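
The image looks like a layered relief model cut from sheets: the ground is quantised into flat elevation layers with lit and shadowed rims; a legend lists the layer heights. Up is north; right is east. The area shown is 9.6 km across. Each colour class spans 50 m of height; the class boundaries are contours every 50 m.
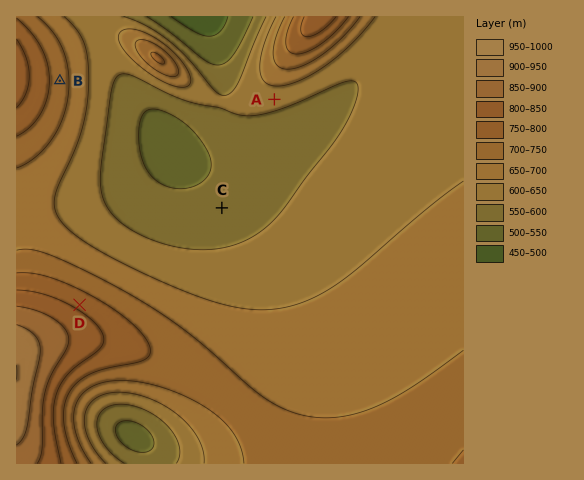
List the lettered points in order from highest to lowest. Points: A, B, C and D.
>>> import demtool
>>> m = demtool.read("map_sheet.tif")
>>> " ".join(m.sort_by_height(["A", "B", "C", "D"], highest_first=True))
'D B A C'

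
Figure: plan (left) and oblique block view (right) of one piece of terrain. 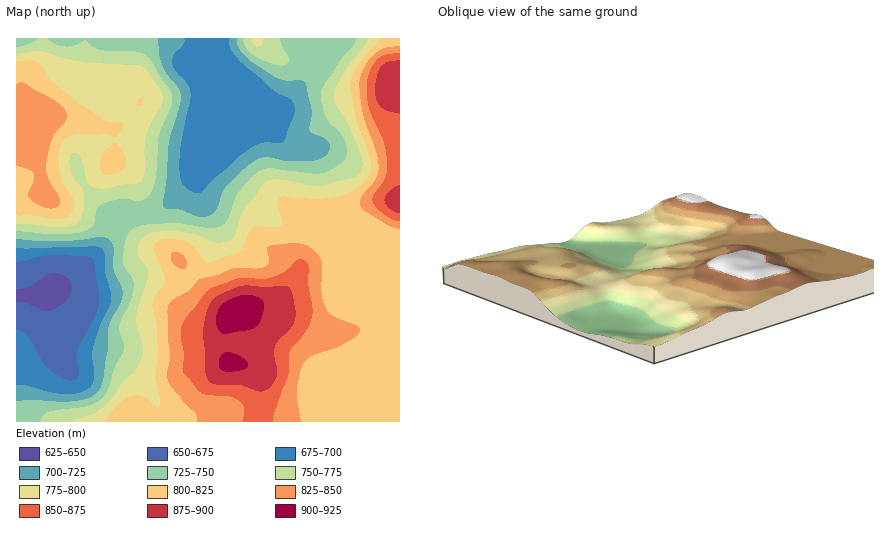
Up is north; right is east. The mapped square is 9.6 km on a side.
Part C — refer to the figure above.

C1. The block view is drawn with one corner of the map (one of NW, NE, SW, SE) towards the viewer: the SW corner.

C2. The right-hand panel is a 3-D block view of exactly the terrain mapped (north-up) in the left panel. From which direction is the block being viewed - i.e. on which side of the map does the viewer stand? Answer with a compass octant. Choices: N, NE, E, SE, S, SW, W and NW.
SW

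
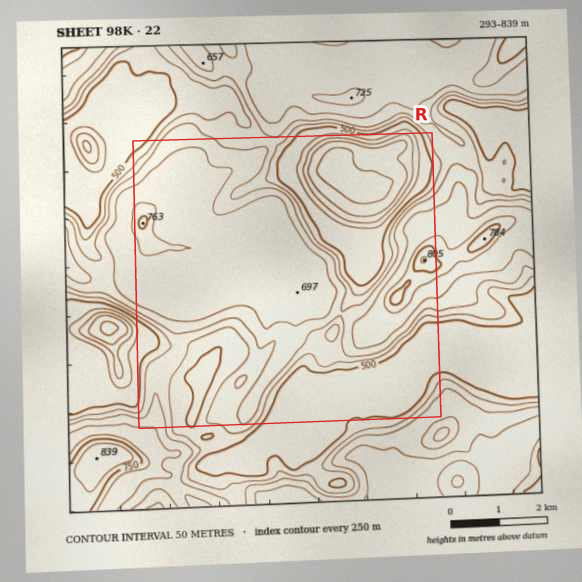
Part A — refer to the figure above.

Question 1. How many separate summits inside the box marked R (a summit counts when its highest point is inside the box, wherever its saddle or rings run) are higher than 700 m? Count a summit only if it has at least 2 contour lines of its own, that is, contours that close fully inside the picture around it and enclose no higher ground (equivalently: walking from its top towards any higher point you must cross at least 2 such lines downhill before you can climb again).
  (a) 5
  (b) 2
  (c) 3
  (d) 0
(b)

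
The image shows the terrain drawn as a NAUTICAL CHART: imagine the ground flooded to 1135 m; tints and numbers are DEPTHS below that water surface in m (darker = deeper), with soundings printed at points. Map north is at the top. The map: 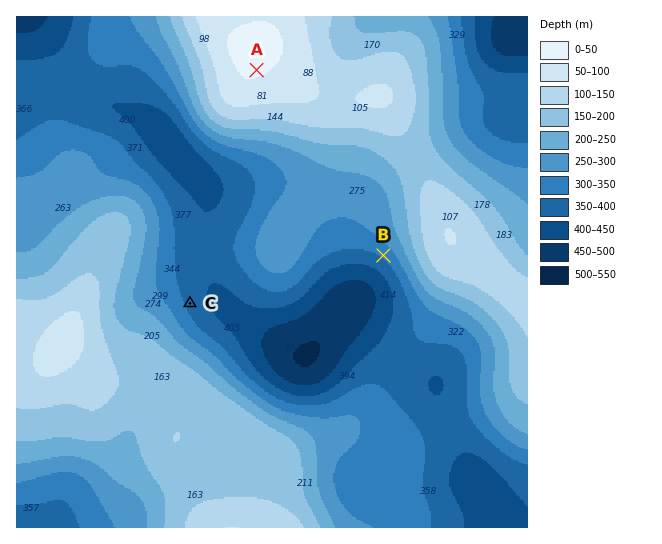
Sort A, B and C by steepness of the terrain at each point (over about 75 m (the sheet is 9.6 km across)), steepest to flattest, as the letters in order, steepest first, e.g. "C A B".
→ B C A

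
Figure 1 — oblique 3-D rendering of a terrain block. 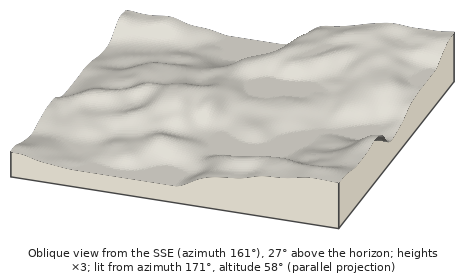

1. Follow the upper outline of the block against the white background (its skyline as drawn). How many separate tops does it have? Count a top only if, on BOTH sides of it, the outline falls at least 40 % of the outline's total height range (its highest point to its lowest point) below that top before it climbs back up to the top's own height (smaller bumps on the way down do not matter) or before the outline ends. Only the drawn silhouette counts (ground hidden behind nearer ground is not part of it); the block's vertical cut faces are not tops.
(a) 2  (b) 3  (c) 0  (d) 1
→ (c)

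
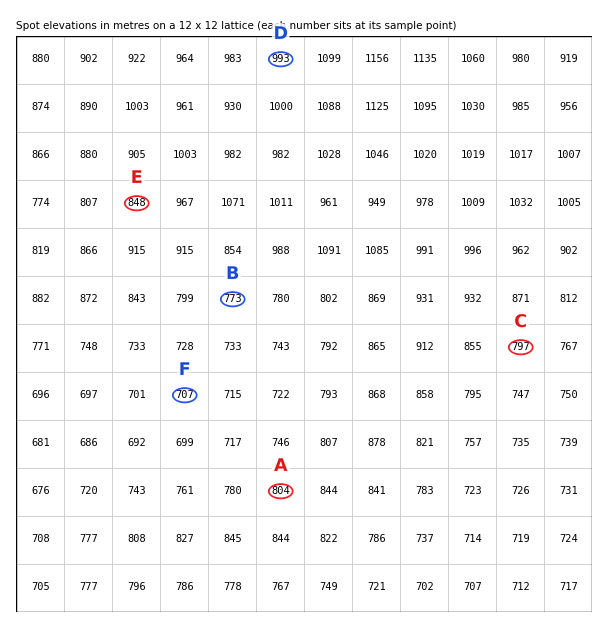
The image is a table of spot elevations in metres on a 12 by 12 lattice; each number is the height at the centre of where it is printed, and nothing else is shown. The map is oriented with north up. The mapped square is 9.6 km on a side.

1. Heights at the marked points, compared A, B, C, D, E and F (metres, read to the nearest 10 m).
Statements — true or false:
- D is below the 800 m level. false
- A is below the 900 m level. true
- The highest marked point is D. true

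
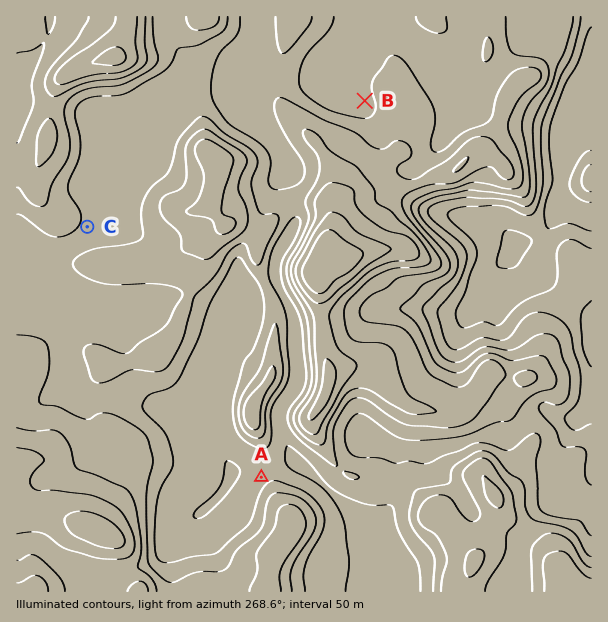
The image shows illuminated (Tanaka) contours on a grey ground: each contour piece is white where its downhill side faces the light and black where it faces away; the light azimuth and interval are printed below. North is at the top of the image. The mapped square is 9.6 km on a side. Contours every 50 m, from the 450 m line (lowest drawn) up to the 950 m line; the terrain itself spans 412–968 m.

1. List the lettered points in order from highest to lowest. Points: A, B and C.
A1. C A B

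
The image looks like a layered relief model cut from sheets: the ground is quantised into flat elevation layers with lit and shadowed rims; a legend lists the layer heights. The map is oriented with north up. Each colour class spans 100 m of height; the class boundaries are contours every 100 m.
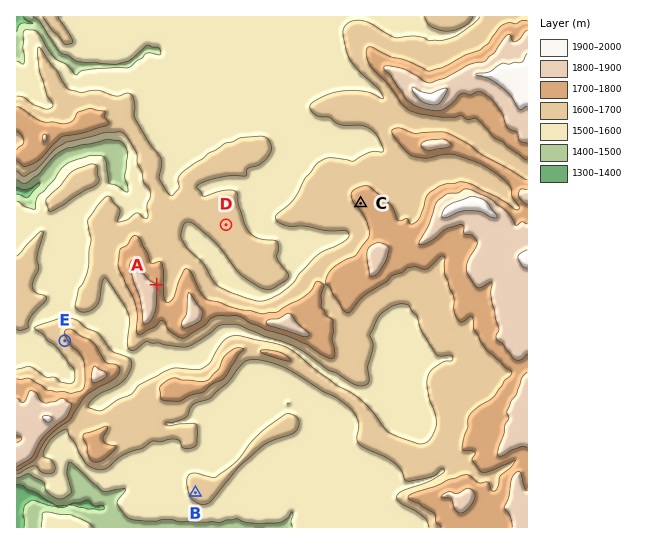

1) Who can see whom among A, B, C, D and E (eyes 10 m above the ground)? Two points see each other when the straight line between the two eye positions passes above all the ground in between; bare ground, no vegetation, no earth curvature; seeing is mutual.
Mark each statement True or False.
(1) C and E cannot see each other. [True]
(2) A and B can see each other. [False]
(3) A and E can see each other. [False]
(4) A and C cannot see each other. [False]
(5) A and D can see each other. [True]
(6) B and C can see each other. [False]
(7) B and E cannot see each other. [True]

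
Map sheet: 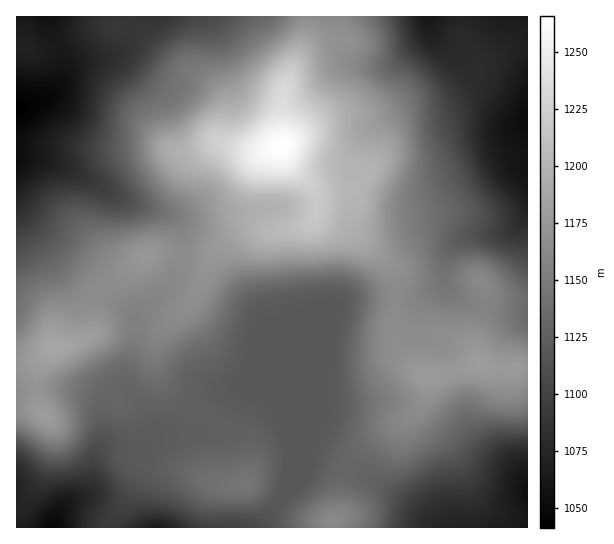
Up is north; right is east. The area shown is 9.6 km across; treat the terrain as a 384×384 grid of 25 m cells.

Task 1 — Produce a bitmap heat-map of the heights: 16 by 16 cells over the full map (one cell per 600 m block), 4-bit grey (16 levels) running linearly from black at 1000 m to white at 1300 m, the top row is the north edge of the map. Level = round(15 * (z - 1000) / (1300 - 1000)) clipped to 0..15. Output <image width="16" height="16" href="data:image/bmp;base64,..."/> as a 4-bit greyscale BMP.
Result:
<image width="16" height="16" href="data:image/bmp;base64,Qk32AAAAAAAAAHYAAAAoAAAAEAAAABAAAAABAAQAAAAAAIAAAAATCwAAEwsAABAAAAAAAAAAAAAAABEREQAiIiIAMzMzAERERABVVVUAZmZmAHd3dwCIiIgAmZmZAKqqqgC7u7sAzMzMAN3d3QDu7u4A////ADNFVWZndkRDRFZnd2Z2ZUNnZmZmZnd2VIhmZmZmeId3mHd2ZmZ4mIiZh3dmZniImImYiHZmaIiHeIiIh3Z4h4dniIiZmZmHdlZ3eJqrqXdkRVZ5q7updlQ0V5q826l2QzNXirzbqXVDI0Z4mrqYdUMzRWeJqYdURDNEVmeJhkRD"/>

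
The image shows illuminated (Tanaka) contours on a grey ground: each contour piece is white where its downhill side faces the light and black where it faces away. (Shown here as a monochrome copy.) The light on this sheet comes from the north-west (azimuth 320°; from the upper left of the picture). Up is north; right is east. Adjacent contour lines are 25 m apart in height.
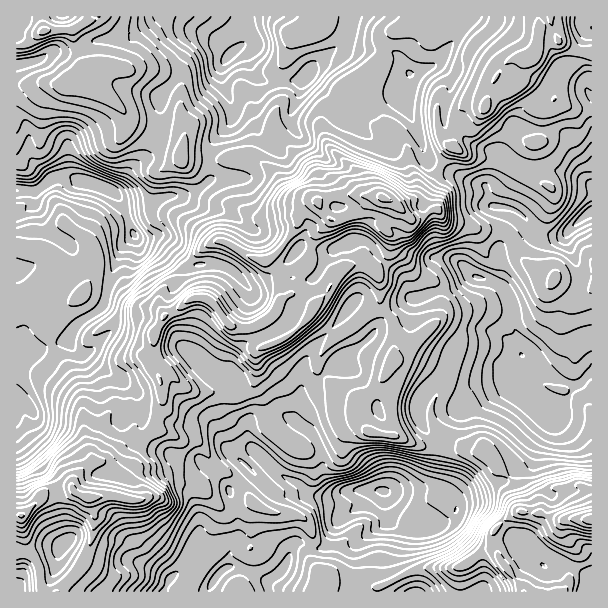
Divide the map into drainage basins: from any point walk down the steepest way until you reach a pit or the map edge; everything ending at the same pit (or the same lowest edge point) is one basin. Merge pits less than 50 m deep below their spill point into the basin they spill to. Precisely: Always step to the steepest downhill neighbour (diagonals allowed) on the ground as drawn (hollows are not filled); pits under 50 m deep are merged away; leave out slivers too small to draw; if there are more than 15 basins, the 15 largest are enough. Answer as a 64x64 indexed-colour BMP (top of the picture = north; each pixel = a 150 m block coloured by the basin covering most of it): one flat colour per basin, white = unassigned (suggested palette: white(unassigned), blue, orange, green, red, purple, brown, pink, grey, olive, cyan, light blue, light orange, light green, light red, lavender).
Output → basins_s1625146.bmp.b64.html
<image width="64" height="64" href="data:image/bmp;base64,Qk12CAAAAAAAAHYAAAAoAAAAQAAAAEAAAAABAAQAAAAAAAAIAAATCwAAEwsAABAAAAAAAAAA////ALR3HwAOf/8ALKAsACgn1gC9Z5QAS1aMAMJ34wB/f38AIr28AM++FwDox64AeLv/AIrfmACWmP8A1bDFAKqncRERERERERERERERERERERERiIiIiIERERFmZmZmqqd3ERERERERERERERERERERERERiIiIgRERFmZmZmaqp3dxERERERERERERERERERERERERGIiBEREWZmZmZqp3d3EREREREREREREREREREREREREREREREWZmZmZmp3d3dxEREREREREREREREREREREREREREREWZmZmZmYXd3d3ERERERERERERERERERERERERERERERZmZmZmZhd3d3dxERERERERERERERERERERERERERERFmZmZmZmF3d3d3ERERERERERERERERERERERERERERERZmZmZmYnd3d3cREREREREREREREREREREREREREREREWZmMzMyJ3d3cREREREREREREREREREREREREREREREREzMzMzIicXdxERERERERERERERERERERERERERERERETMzMzMiIhERERERERERERERERERERERERERERERERETMzMzMyIiIiERERERERERERERERERERERERERERERERMzMzMzIiIiIRERERERERERERERERERERERERERERERMzMzMzMiIiIiIiERERERERERERERERERERERERERERMzMzMzMyIiIiIiIhERERERERERERERERERERERERERMzMzMzMzIiIiIiIiIREREREREREREREREREREVVVUzMzMzMzMzMiIiIiIiIiIRERERERERERERERERFVVVUzMzMzMzMzMyIiIiIiIiIiEREREREREREREREREVVVUzMzMzMzMzMzIiIiIiIiIiIRERERERERERERERERVVUzMzMzMzMzMzMiIiIiIiIiIhERERERERERERERERFVVTMzMzMzMzMzMyIiIiIiIiIiEREREREREREREREREVVVUzMzMzMzMzMzIiIiIiIiIiIRERERERERERERERERVVVTMzMzMzMzMzMiIiIiIiIiIhERERERERERERERERFVVVUzMzMzMzMzMyIiIiIiIiIhERERERERERERERERFVVVVTMzMzMzMzMzIiIiIiIiIiERERERERERERERERERVVVVMzMzMzMzMzMiIiIiIiIiIREREREREREREREREREVVVVTMzMzMzMzMyIiIiIiIiIhERERERERERERERERERFVVTMzMzMzMzMzIiIiIiIiIiERERERERERERERERERERUzMzMzMzMzMzMiIiIiIiIiIhERERERERERERERERERETMzMzMzMzMzMyIiIiIiIiIiEREREREREREREREREREREzMzMzMzMzMzIiIiIiIiIiIiERERERERERERERERERETMzMzMzMzMzMiIiIiIiIiIiIhERERERERERERERERERMzMzMzMzMzMyIiIiIiIiIiIiEREREREREREREREREREzMzMzMzMzMzIiIiIiIiIiIiIREREREREREREREREREzMzMzMzMzNVUiIiIiIiIiIiIhERERERERERERERERMzMzMzMzMzVVVSIiIiIiIiIiIiEREREREREREREREREzMzMzMzM1VVVVIiIiIiIiIiIiIhERESIhEREREREREzMzMzMzM1VVVVUiIiIiIiIiIiIiIREiIiIREREREREzMzMzMzM1VVVVVSIiIiIiIiIiIiIiIiIiIhERERERETMzMzMzMzVVVVVVIiIiIiIiIiIiIiIiIiIiIRERERETMzMzMzVVVVVVVVUiIiIiIiIiIiIiIiIiIiIhERERERMzMzNVVVVVVVVVVSIiIiIiIiIiIiIiIiIiIiIRERERETVVVVVVVVVVVVVVIiIiIiIiIiIiIiIiIiIiIiQRERESIlVVVVVVVVVVVVUiIiIiIiIiIiIiIiIiIiJEREREIiIiJVVVVVVVVVVVVSIiIiIiIiIiIiIiIiIiJEREREQiIiIiVVVVVVVVFVVVIiIiIiIiIiIiIiIiIiIkRERERCIiIiIlVVVVVREVVVUiIiIiIiIiIiIiIiIiIkRERERCIiIiIiVVVVURERVVVSIiIiIiIiIiIkRERERERERERCIiIiIiIlURERERFVVVIiIiIiIiIiIiRERERERERERCIiIiIiIiIRERERFVVVUiIiIiIiIiIiJERERERERERCIiIiIiIiIhEREREVVVVSIiIiIiIiJEREREREREREREIiIiIiIiIiERERERVVVVIiIiIiIiREREREREREREREQiIiIiIiIiIRERERFVVVUiIiIiIiJERERERERERERERCIiIiIiIiIhERERERVVUSIiIiIiJEREREREREREREREQiIiIiIiIiIiERERERERIiIiIiREREREREREREREREREIiIiIiIiIiIhEREREREiIiIiREREREREREREREREREREIiIiIiIiIiERERERESIiIiRERERERERERERERERERERCIiIiIiIiIhERERERIiIiIkREREREREREREREREREREQiIiIiIiIiEREREREiIiIkREREREREREREREREREREREIiIiIiIiIiIRERESIiIiREREREREREREREREREREREQiIiIiIiIiIiERGZESIiJERERERERERERERERERERERCIiIiIiIiIiIRmZkRERFEREREREREREREREREREREREQiIiIiIiIiIhGZmRERERFEREREREREREREREREREREREQiIiIiIiIiEZmZ"/>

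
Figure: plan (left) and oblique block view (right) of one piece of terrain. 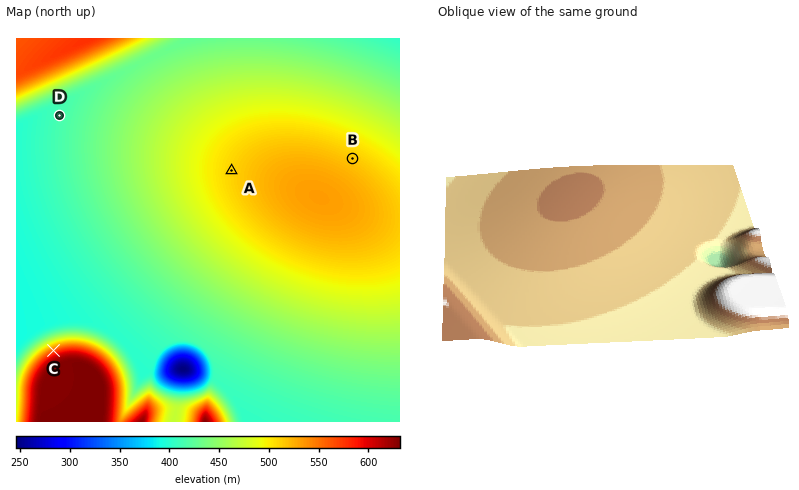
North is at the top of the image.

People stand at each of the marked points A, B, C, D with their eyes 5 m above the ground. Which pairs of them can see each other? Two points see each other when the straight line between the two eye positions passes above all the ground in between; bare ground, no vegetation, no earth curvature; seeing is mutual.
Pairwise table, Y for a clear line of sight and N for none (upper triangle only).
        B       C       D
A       N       Y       Y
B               N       N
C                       Y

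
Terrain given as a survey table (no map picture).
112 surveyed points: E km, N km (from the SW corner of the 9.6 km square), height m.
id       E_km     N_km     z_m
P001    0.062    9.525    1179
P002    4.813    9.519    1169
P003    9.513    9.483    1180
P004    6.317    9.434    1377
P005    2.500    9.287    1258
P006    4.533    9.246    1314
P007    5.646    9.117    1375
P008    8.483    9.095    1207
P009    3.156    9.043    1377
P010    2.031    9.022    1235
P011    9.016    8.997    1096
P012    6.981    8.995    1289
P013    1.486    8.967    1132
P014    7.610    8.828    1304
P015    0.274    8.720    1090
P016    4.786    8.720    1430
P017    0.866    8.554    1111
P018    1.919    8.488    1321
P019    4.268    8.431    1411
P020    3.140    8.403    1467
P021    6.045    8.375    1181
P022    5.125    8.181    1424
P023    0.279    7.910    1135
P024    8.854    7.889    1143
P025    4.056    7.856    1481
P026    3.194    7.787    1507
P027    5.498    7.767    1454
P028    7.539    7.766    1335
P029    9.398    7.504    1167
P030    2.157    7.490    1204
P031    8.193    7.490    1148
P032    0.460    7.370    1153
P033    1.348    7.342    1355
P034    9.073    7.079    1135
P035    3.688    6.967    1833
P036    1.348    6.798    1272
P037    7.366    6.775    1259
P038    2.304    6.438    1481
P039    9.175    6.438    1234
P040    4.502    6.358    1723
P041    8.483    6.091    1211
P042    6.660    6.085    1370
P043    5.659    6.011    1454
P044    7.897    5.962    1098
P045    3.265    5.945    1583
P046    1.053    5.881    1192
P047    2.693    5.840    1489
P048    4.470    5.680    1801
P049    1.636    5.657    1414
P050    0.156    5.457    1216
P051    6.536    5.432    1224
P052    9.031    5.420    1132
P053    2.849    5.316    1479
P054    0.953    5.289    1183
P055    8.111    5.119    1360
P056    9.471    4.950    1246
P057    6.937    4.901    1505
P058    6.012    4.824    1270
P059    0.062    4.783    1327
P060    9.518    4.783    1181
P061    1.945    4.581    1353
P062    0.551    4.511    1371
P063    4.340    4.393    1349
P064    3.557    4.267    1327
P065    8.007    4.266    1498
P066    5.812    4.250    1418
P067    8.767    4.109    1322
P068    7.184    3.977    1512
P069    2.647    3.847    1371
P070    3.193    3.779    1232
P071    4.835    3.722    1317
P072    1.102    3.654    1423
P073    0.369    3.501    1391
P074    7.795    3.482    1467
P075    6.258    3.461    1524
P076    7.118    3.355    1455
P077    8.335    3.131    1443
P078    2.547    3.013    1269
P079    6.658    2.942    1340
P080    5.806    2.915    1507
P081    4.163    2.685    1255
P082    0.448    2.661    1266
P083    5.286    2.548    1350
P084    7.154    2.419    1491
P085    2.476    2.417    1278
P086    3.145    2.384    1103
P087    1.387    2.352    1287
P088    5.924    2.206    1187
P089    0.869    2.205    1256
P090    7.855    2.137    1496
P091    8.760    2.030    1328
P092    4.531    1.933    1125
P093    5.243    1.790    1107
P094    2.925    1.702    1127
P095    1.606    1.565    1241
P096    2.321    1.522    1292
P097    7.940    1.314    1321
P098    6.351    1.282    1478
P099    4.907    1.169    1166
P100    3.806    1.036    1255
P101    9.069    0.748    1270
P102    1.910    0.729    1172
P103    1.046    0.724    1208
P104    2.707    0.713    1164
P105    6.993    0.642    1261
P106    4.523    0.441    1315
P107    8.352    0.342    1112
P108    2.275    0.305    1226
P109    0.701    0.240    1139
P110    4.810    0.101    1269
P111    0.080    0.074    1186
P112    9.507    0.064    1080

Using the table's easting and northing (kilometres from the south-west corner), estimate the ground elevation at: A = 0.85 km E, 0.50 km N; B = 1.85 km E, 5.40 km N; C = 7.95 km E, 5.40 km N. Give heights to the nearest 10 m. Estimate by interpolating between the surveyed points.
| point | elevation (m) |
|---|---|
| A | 1090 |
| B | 1490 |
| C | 1230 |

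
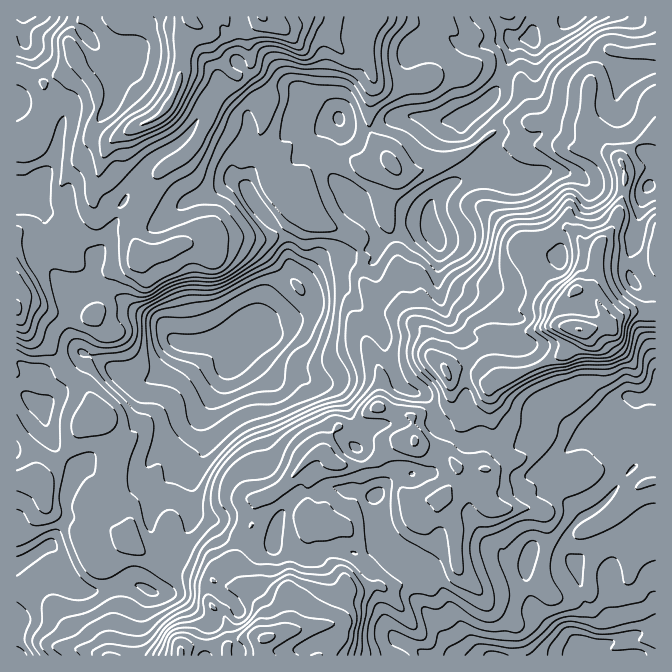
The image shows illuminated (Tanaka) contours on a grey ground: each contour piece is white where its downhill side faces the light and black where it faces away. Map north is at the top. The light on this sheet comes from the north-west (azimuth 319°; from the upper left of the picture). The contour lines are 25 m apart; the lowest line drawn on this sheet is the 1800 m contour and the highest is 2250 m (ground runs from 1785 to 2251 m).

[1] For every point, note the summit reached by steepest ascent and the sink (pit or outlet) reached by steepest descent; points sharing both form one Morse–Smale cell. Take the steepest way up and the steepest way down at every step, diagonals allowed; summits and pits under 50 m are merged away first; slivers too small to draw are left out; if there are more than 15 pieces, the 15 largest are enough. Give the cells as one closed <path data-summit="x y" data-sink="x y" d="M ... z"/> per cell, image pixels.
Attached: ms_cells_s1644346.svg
<path data-summit="169 103" data-sink="257 342" d="M428 16l-239 0-1 4-13 9-3-1-27 1-10-3-13 0-8-3-4-7-16 0-12 3-11 13-2 11 7 19-9 9-22 12-25-10-4 0 0 117 9 8 10 3 9 11 0 11-6 14 6 25 16 17 15 9 6 0-13 14 1 30 5 11 12 14-3 10-9 11 14 14 10 23 5 5 0 8 10 29 0 20 9 19 10-5 11-11 6-18 9-14 14-14 32-22 15-24 7-18 30-28-3-7-12-12 16-7 6-6 6-18 7-10 14-14 17 8 18-18 36-6-4-14-40-17-8-11-8-18 0-12 5-10 13-13-6-12 0-5 8-10-11 1-15-7-2-2 0-7 6-15 6-6 5 0 12 5 16 16 6 11 14 5 10-2 6-51 3 5 5 1 20 0 20-3 5-2 14-16 2-3-2-10-5-10-12-12 9-6z"/><path data-summit="579 328" data-sink="434 230" d="M564 121l-54 2-25 15-13 11-24 12-28 10-12 2-10-2-8-10-25 5-21-10-23-1 15 28 10 7 2 13 7 8 11 4 13 22-4 9-14 6 2 26 10 24 5 6 19 6 28 17 6 9 2 17 11 10 3 6 18-5 12 5 10 10 5 1 7-4-5-23 3-23 27-1 23-7 24 1-5-12 2-17-6-2-23-21-18-22 0-6 7-8 19-1 20-10 5 1 15 17 10 3 21-31 8-45-7-15-11-10-9-14-15-10-12 0z"/><path data-summit="415 440" data-sink="585 645" d="M555 421l-11 2-10 15-20 10-10-2-20-8-14 6-16-6-6 9-1 7-9-5-16-3-8-5-19 3-21 17-12 5-25-2-6-4-6-9-5 0-6 3-32 34-10 6-12 4-4 4-3 10 0 12-9 10-3 10 8 2 25-2 3 4 21 5 10 5 9-2 8-7 19 0 13 5 7 0 13-8 3 0 12 12 10-9 22 12 12 13 18 43 15 25 11 11 7 3 87 0 5-9-20-11-26-24-2-5 0-10-5-19 0-16 7-17 0-25 3-20 4-6 15 0 7 4 20 20 17-10 15-16 10-15 14-14 0-10-4-14-17 0-27-10-11 5z"/><path data-summit="579 328" data-sink="585 645" d="M639 311l-14 2-16 13-30 3-3 9-9 15-28 13-45 17-16 20-17 9 2 8-10 17 14 7 8-1 9-5 20 8 10 2 20-10 10-15 11-2 24 13 11-5 27 10 17 1 4 23-14 14-10 15-15 16-10 6-7 4-20-20-7-4-15 0-4 6-3 20 0 25-7 17 0 16 5 19 0 10 2 5 26 24 20 11-4 9 81-1 0-342z"/><path data-summit="415 440" data-sink="257 342" d="M344 291l-24 2-4 4-2 11-6 6-13 5-18 2-15 18-5 2-31 29-5 15-17 28-1 5 1 32-10 17-3 11 0 27 9 13 14 5 7 11 11 7 8 2 4-9 7-7 5-25 4-4 12-4 10-6 32-34 6-3 5 0 9 12 11 3 22-2 28-20 19-3 8 5 12 2 14 5 0-6 5-10-15-12-9-25-4-4-17-5-10-8-12-28-5-23-30-35z"/><path data-summit="579 328" data-sink="18 655" d="M20 364l-4 1 0 290 118 1 2-32 10-27 4-6 2 2 8-2 8-7 5-14-33-19-7-7-4-7 0-25-6-15-13 2-22-28-3-2-8 2-21-23-10-21-3-20-9-5 0-7 4-7 0-13z"/><path data-summit="579 328" data-sink="574 17" d="M655 16l-217 0-5 6 24 21 9 4-12 20 0 10 5 26 4 7 8 5-23 6-13 0-20-5-15 0-26 12-3 5 22 32 5 6 10 2 12-2 28-10 24-12 13-11 25-15 54-2 8 3 15 2 1-34 5-17 17-24 45 2z"/><path data-summit="579 328" data-sink="257 342" d="M619 51l-9 0-4 4-13 20-5 17 0 33 4 6 11 7 5 10 11 10 7 15-8 45-21 31-10-3-15-17-5-1-15 8-24 3-5 4-2 10 31 35 16 10-2 17 5 12-24-1-23 7-27 1-3 23 6 22 22-6 45-20 9-15 3-9 30-3 8-8 15-7 24 1 0-259-36 0z"/><path data-summit="267 638" data-sink="585 645" d="M274 544l-9 2-23-2-4 11-7 7 2 12 9 12 15-2 20 12 10-5 9 9 2 8-10 23 37-7 12 0 4 6 0 7-4 6-15 10 0 3 134-1-22-33-21-27-5-23-18-14-10-12-16 8-7 0-13-5-19 0-8 7-9 2-10-5-21-5z"/><path data-summit="579 328" data-sink="257 342" d="M360 253l-35 5-18 18-17-8-21 24-6 18-6 6-16 7 17 18 11-9 8-11 18-2 13-5 6-6 2-11 4-4 5-2 22 2 34 39 5 23 12 28 10 8 17 5 8 11 5 18 12 11 4 0 9-16-2-8 17-9 8-8 5-10-14-12-12-5-18 5-3-6-11-10-2-17-6-9-28-17-19-6-5-6-10-24 0-23z"/><path data-summit="267 638" data-sink="257 342" d="M194 509l-3 15-5 10-10 11-2 25 18 4 10 5 10 0-3 23 5 6-15 20-5 12-13 10 1 6 138 0 2-3 17-13 2-10-4-6-12 0-37 7 10-23-2-8-9-9-10 5-20-12-15 2-6-6-5-13 0-5 7-7 3-11-16-6-11-15-14-5z"/><path data-summit="579 328" data-sink="257 342" d="M204 413l-32 21-14 14-9 14-6 18-20 17 6 15 0 25 4 7 12 10 27 15 2-1 2-4 0-19 10-11 7-17-2-39 3-11 10-17z"/><path data-summit="17 307" data-sink="257 342" d="M18 191l-2 1 0 118 10 20 8 8 10 5 14 14 5 10 12 11 8-11 3-10-12-14-5-11-1-30 13-14-6 0-15-9-16-17-6-22 1-8 5-9 0-11-9-11-10-3z"/><path data-summit="267 638" data-sink="18 655" d="M174 569l-6 15-9 9-9-2-2 3-9 18-5 20 1 24 45 0 1-6 13-10 5-12 15-20-5-6 3-23-10 0z"/><path data-summit="169 103" data-sink="18 655" d="M75 379l-18 14-14 14 5 25 8 16 21 23 1-2 10 2 20 27 9 1 4-2 0-4-8-16 0-20-10-29 0-8-5-5-10-23z"/>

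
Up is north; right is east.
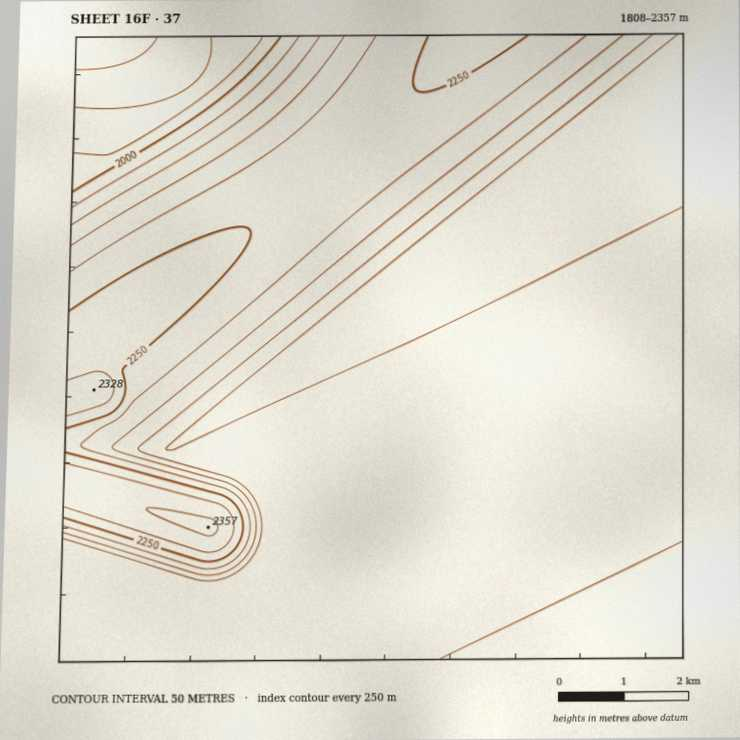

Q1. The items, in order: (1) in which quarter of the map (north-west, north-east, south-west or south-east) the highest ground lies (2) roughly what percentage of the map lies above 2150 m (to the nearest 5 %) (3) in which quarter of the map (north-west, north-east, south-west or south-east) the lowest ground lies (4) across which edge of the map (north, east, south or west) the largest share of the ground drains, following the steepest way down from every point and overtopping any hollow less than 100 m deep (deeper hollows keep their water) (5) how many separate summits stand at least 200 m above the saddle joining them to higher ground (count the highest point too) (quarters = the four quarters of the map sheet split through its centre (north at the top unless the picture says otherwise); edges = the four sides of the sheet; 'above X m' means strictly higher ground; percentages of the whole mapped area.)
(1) The highest point lies in the south-west quarter of the map.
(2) About 30 % of the map lies above 2150 m.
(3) The lowest ground is in the north-west quarter.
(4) The largest share of the runoff leaves by the eastern edge.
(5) Counting only tops that stand 200 m proud, the map has 1 summit.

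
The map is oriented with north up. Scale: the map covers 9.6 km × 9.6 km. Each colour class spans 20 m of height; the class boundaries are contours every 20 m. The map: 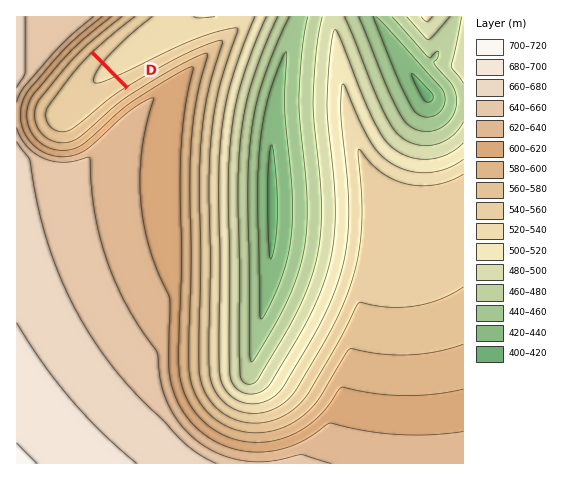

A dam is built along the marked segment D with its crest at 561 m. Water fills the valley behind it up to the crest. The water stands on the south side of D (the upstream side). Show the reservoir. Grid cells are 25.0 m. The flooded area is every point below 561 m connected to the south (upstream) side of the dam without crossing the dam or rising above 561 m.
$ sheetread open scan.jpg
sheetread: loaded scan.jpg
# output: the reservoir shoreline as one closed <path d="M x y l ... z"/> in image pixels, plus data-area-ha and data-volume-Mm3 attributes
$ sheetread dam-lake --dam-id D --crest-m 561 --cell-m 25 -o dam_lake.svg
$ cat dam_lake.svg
<path d="M90 53l-22 24-23 33 1 13 6 6 4 3 10 1 5-3 13-9 28-25 12-7-34-36z" data-area-ha="146" data-volume-Mm3="16.93"/>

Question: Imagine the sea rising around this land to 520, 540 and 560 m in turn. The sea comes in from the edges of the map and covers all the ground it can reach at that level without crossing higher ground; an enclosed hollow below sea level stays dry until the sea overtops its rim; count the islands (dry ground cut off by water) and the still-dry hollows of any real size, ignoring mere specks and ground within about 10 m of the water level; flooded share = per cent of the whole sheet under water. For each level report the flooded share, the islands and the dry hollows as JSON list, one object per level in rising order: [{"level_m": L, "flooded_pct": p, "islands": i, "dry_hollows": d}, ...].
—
[{"level_m": 520, "flooded_pct": 29, "islands": 0, "dry_hollows": 0}, {"level_m": 540, "flooded_pct": 36, "islands": 0, "dry_hollows": 0}, {"level_m": 560, "flooded_pct": 48, "islands": 0, "dry_hollows": 0}]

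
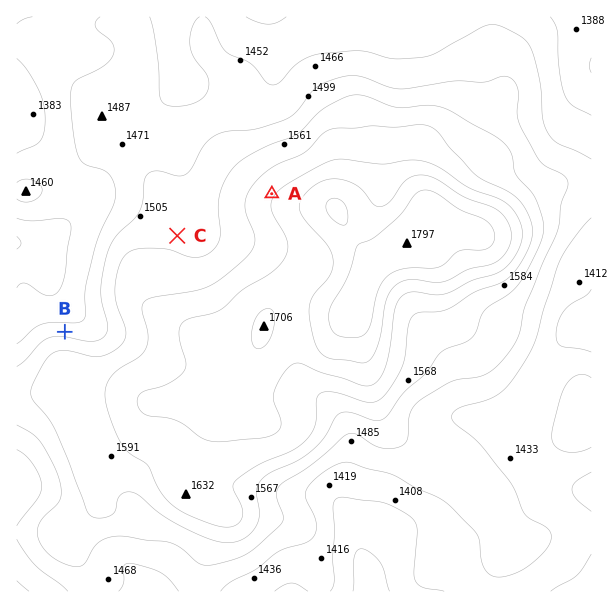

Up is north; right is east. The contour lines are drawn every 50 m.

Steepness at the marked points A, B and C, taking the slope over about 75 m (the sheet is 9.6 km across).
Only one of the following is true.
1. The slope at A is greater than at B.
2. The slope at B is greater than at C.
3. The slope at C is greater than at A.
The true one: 2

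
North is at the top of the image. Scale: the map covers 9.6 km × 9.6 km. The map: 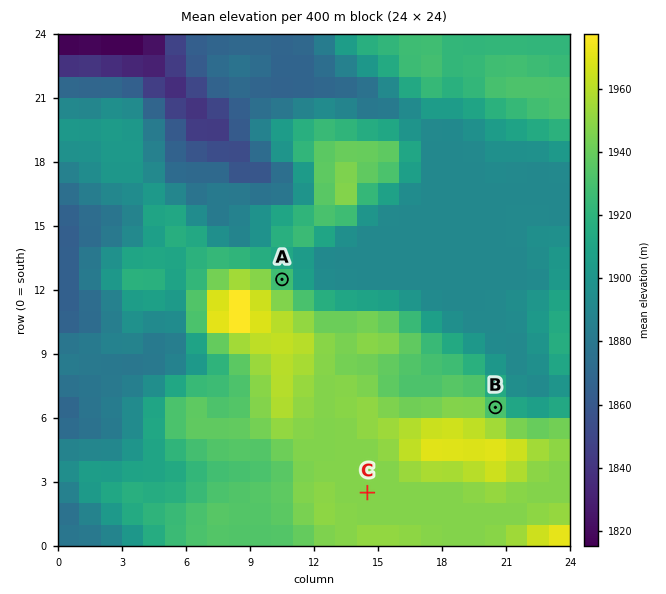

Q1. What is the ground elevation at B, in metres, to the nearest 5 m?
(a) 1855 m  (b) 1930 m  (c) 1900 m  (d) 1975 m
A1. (b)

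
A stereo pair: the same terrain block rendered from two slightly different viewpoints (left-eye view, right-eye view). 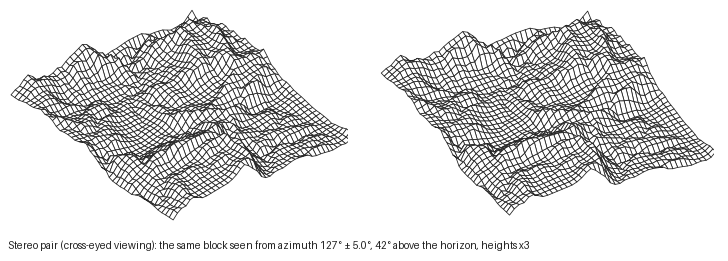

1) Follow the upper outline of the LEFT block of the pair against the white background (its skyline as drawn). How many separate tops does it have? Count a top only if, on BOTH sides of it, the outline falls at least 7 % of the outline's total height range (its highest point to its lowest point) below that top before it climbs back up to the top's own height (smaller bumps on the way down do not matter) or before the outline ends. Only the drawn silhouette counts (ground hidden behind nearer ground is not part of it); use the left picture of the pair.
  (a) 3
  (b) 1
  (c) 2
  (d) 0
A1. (c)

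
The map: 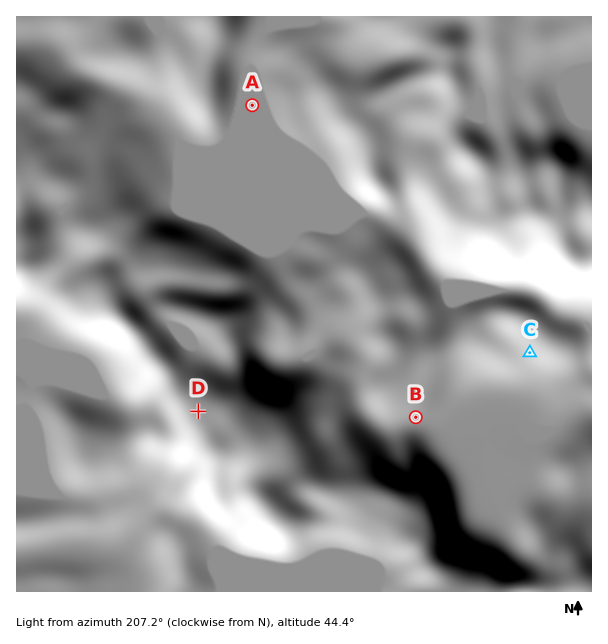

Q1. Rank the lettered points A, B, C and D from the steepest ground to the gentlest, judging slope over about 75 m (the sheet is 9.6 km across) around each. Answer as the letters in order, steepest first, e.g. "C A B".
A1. B C D A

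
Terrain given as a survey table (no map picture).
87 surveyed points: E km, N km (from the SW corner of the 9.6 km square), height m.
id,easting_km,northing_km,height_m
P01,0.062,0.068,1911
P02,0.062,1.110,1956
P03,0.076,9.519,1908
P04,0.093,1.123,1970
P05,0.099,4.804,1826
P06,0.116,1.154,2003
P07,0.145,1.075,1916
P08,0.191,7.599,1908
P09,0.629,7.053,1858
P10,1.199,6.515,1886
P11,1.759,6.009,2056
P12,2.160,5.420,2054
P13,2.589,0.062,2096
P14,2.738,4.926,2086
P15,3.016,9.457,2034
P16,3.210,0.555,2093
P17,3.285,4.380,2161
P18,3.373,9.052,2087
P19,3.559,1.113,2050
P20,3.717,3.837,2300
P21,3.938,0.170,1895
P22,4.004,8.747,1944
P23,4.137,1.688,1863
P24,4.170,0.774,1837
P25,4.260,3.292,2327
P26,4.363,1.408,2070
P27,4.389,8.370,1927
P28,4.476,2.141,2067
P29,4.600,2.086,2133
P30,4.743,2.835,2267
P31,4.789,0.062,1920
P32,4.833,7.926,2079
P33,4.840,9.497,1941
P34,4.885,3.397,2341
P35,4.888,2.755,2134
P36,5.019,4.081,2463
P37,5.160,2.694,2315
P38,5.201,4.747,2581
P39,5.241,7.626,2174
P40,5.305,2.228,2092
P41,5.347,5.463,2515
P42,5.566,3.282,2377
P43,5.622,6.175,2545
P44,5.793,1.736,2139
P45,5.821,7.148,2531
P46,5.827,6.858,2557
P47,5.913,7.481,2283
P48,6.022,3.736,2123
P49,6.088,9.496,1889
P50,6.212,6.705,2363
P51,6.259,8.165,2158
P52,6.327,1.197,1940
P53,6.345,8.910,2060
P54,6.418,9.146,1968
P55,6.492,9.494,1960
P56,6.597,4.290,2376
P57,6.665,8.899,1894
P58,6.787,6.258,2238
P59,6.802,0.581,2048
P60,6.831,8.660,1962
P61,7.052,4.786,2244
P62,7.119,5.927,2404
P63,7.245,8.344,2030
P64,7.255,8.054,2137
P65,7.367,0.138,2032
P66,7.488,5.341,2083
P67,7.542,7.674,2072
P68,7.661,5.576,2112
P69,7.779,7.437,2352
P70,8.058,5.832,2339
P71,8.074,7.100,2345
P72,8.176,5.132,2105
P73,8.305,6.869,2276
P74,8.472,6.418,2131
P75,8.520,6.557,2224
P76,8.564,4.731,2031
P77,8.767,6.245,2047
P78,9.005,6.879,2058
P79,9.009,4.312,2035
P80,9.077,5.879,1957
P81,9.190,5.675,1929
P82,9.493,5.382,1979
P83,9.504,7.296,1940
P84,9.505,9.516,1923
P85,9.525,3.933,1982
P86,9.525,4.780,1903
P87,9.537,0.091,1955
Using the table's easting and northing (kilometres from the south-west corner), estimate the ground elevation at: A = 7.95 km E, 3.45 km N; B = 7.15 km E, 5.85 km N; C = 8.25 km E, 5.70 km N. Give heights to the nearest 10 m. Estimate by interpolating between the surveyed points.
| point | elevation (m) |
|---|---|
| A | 1950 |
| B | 2380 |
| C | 2220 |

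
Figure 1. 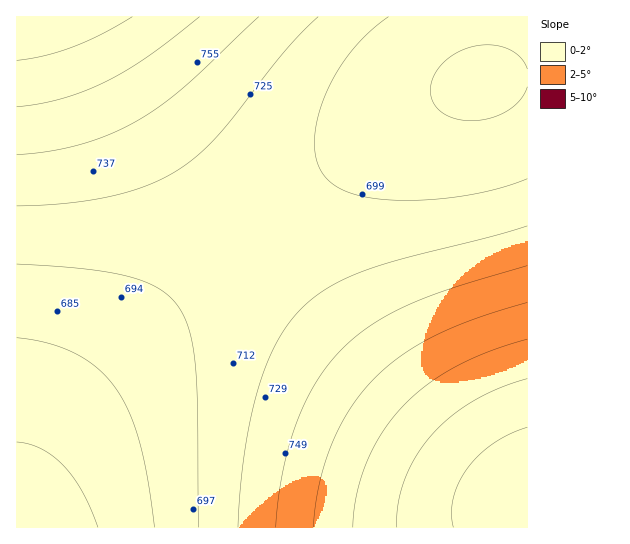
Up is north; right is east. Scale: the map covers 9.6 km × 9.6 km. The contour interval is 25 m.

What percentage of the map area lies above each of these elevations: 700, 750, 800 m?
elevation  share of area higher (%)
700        70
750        28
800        11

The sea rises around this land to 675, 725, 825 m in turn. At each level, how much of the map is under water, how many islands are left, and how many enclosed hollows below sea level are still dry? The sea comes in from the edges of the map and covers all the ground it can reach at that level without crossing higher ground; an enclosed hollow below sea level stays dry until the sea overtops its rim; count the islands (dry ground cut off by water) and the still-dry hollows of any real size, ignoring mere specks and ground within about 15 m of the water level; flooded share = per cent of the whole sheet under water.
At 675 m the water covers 10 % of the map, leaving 0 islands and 0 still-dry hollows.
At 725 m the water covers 58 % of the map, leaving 0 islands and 0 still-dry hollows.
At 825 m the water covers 94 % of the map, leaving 0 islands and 0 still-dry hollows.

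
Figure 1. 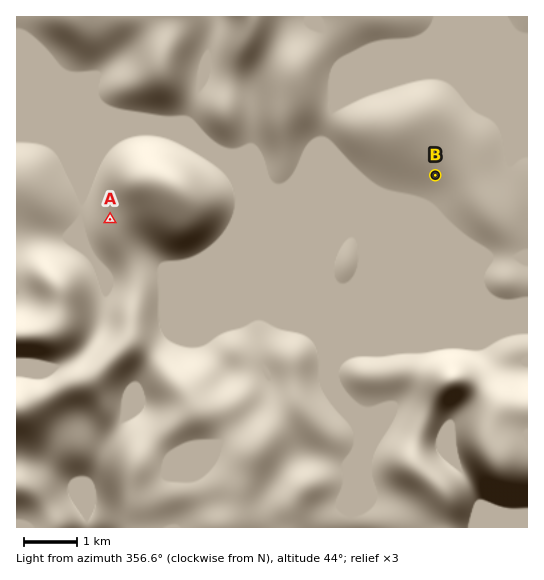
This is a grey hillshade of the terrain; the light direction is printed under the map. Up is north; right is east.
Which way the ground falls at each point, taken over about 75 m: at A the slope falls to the W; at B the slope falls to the S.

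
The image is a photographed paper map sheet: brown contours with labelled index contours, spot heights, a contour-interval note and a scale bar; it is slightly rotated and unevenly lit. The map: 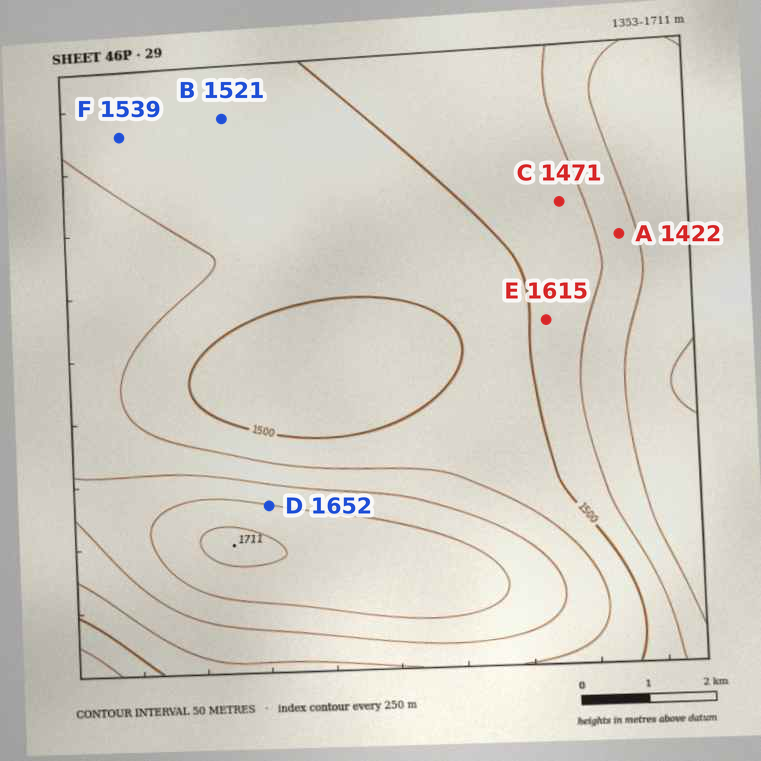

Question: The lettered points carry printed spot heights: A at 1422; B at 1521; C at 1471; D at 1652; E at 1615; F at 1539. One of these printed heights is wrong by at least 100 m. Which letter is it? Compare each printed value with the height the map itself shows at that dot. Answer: E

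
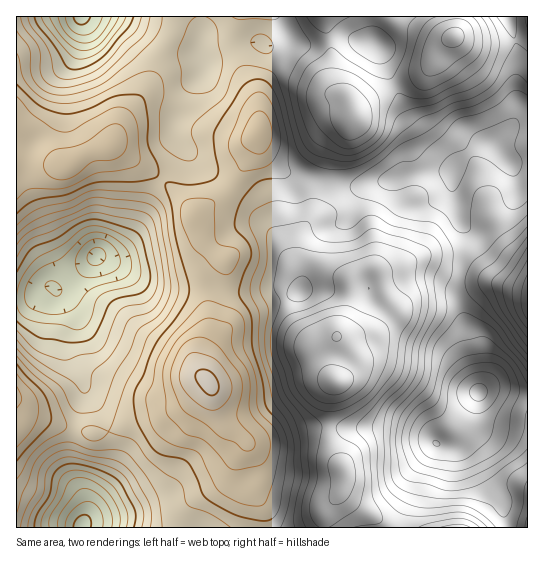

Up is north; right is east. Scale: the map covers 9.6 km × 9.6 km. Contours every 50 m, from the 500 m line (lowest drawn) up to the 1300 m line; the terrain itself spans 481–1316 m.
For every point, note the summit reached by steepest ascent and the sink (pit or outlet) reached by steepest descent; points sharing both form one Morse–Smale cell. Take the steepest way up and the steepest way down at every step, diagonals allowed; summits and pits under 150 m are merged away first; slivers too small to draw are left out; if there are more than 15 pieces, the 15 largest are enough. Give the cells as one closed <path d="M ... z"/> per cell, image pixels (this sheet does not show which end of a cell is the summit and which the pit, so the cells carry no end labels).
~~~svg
<path d="M453 172l-42 3-52 12-14 0-20-6-8 17-2 15-14 21-4 24-10 11-4 9-2 15 3 8 9 20 8 10 17 13 18-6-7 11 0 17 7 15-7 17 0 41 3 10 12 21 0 13-5 12-14 16 0 17 182-1-4-29-16-20-11-21-9-9-11-2 9-8 6-9 8-42-10-32-6-41-7-17 4-30 9-30-10-18-4-14-3-11z"/><path d="M113 145l-24 7-22 13-51-2 0 136 13 0 14-10 10-2 15 18 7 13-7 23 1 14 19 40 15 20 6 17 21-11 47-12 31-26-9-18 2-18 7-17 0-21-4-18 0-16 10-12 11-4-17-13-9-24-14-20-27-26z"/><path d="M133 16l-116 0-1 109 15 2 11 5 15 26 10 7 22-13 21-7 8 3 48 35 19 19 9 14 24-16 14-14 17-28 6-11 4-17 1-35 3-8 24-30-26-14-19 0-29 5-8 4-4 7-2-4 1-17-6-6-16-7z"/><path d="M257 135l-2 12-23 39-14 14-23 15 13 31 17 13-11 4-10 12 0 16 4 18 0 21-7 17-2 18 4 10 9 14 3 17 6 16 8 7 13 7 7 10 8 24-2 21 9 19 1 17 58 1 2-17 14-16 5-12 0-13-12-21-3-10 0-41 7-16-7-16 0-17 6-10-17 5-17-13-14-24-6-14 0-11 6-13 10-11 4-24 14-21 2-15 7-16-23-9-15-1-7-4-14-13z"/><path d="M507 16l-230 0 14 26-4 13 23 16 20 20 15 5 10 15 0 7-24 35-7 28 13 4 22 2 52-12 42-3 4-9 10-10 11-6 17-4 20-21 4-11-3-14 3-40z"/><path d="M209 383l-32 26-35 8-33 14 3 15-1 15-8 18-12 19-2 11-7 19 183-1-1-17-9-19 2-14-2-18-10-20-16-10-8-7z"/><path d="M527 161l-18 2 4 7 4 16-5 15-31 27-11 1-7-3 6 11-9 30-4 30 8 22 5 36 10 37 7-3 19 0 12 4 11 1z"/><path d="M287 56l-24 31-3 8 0 26-3 17 8 17 18 16 18 2 22 8 8-28 24-35 0-7-10-15-15-5-20-20z"/><path d="M53 287l-10 2-14 10-13 2 0 106 13 9 45 12 10-33-1-14-12-22-3-9 0-9 7-23-7-13z"/><path d="M17 408l-1 119 65 1 4-10 0-15-12-24-4-14 0-15 4-21-44-13z"/><path d="M505 389l-19 0-7 4-8 36-6 9-9 8 11 2 9 9 11 21 16 20 2 28 2 2 20 0 1-133z"/><path d="M527 124l-13 1-19 18-17 4-11 6-12 14-3 8 0 19 7 24 8 10 14 0 32-29 4-13-4-16-4-7 19-2z"/><path d="M275 16l-142 1 45 8 16 7 6 6-1 17 2 4 4-7 8-4 29-5 19 0 25 13 3-5 2-9-6-12z"/><path d="M78 429l-4 0-2 5-3 31 4 14 12 24 1 14 5-19 17-29 4-23-3-14-19 1z"/><path d="M527 16l-19 1 11 40-3 18 0 22 3 14-8 17 7-4 10-1z"/>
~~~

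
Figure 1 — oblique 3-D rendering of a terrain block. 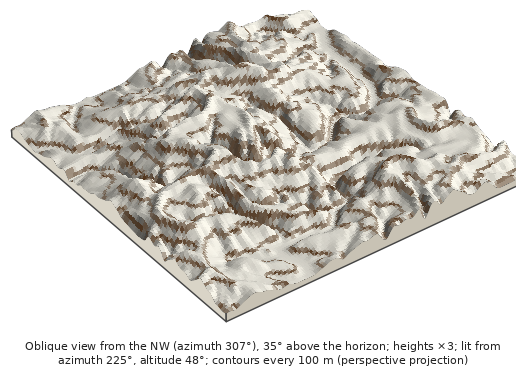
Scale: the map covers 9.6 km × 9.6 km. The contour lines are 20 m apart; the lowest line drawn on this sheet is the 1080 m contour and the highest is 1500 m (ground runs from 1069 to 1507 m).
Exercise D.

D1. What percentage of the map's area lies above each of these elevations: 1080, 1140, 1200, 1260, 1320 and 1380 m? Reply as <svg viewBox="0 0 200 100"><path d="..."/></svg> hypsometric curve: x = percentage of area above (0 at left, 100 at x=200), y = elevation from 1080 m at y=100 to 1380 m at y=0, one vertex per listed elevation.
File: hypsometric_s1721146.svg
<svg viewBox="0 0 200 100"><path d="M192 100l-31-20-46-20-47-20-35-20-18-20"/></svg>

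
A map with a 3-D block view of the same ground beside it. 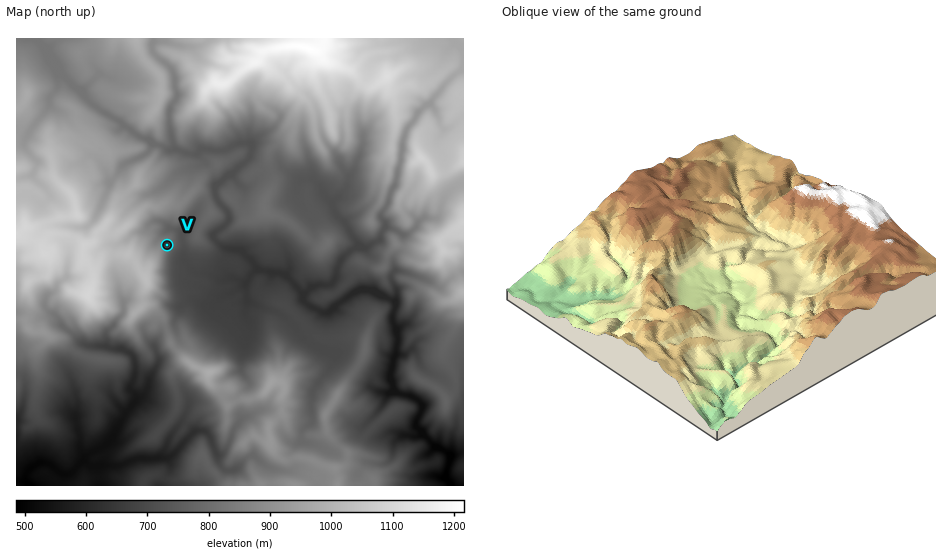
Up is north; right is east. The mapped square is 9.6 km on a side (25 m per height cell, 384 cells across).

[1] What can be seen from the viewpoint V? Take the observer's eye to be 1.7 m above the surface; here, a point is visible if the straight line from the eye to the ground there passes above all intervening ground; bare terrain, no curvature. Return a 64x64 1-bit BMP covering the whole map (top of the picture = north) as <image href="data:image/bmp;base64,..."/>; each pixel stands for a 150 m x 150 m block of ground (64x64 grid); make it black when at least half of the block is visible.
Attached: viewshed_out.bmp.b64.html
<image width="64" height="64" href="data:image/bmp;base64,Qk0+AgAAAAAAAD4AAAAoAAAAQAAAAEAAAAABAAEAAAAAAAACAAATCwAAEwsAAAIAAAAAAAAA////AAAAAAAAAAAAAAAAAAAAAAAAAAAAAAAAAAAAAAAAAAAAAAAAAAAAAAAAAAAAAAAAAAAAAAAAAAAAEAAAAAAAAAAQAAAAAAAAAAAAAAAAAAAAAAAAAAAAAAAAAAAAAAAAAAAAAAAAAAAAQAQAAAAAAABwBAAAAAAAAPAGAAAAAAAA/AcAAAAAABj+B4AAAAAAf/8HgAgAAAH//f/AGAAAAf/9/8AYAAAD////wBwAAAP////AHAAAA////+A+AAAD///f4D4AAAf//4PwfwAAAf//APE4AAAB/34wYT4AAAf//jwB9wAAB//+jgn/AAAP/2+jG/kAAAf/n/HweAAAD/+d8Hn4AAAP/33wC/gAAAvw/fAF+AAAB+B/+AT4AAABwP/YBPgAAADD94AhfAAAAfH+AGEPAAAD+fgAYwcAAAfx8ABmBwAAAPBwAHKDAAAAYHAAckAAAAAAMAA5YAAAAAA4ADlgAAAAAPgAeaAAAAAAeAh44AAAAAE7mHzAAAAAAD8xPMAAAAAAPzE8gAAAAAA/JBwAAAAAAD8oDAAAAAAAf2gMAAAAAA3/6AQAAAAAe/PIBAAAAAB3Z9AEAAAAAD9/kAAAAAAAP/8gAAAAAAAL/uAAAAAAAAH84AAAAAAAAPH+AAAAAAAAAPAAAAAAAAAH4AAAAAAAAAfAAAAAAAAAAAAAAA=="/>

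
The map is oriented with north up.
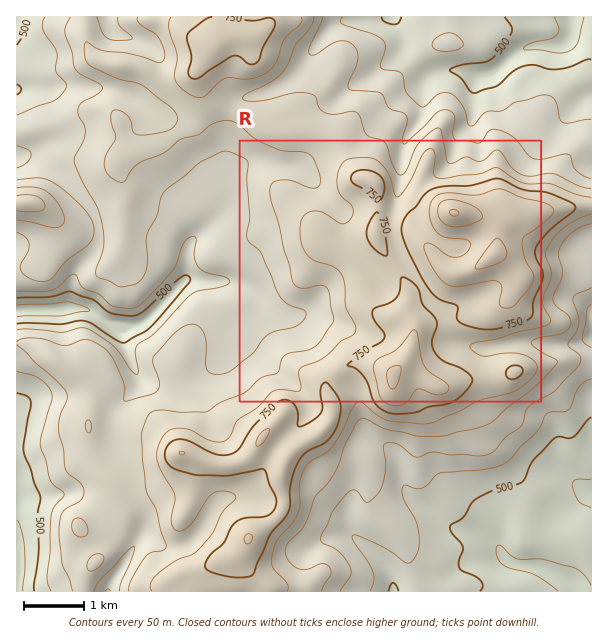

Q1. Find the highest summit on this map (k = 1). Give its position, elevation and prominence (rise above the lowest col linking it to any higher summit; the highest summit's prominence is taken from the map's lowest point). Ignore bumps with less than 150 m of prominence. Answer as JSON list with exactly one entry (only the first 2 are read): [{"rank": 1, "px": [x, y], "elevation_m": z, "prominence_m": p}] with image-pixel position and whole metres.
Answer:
[{"rank": 1, "px": [455, 213], "elevation_m": 904, "prominence_m": 477}]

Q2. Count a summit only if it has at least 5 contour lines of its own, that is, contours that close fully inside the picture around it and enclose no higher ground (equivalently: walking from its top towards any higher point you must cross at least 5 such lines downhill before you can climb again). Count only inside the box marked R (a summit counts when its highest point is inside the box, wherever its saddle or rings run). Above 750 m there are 0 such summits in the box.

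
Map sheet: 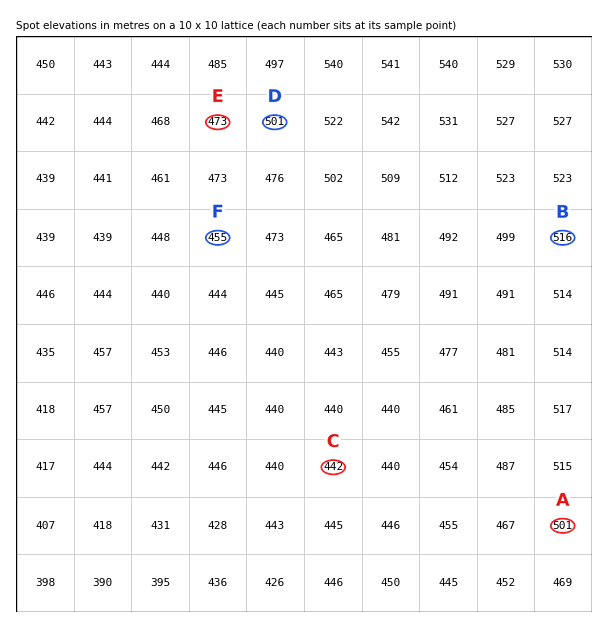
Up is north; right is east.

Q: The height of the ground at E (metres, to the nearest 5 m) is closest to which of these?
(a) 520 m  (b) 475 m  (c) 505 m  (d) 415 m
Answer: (b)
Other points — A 500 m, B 515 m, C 440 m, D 500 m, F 455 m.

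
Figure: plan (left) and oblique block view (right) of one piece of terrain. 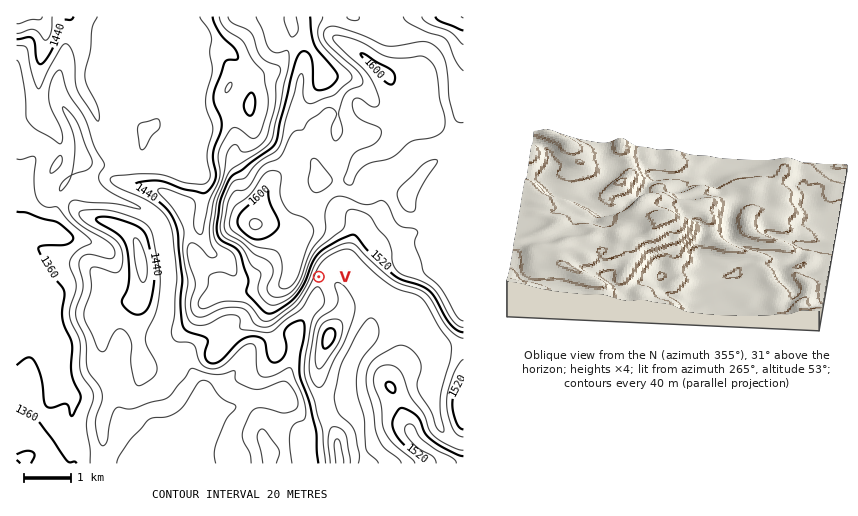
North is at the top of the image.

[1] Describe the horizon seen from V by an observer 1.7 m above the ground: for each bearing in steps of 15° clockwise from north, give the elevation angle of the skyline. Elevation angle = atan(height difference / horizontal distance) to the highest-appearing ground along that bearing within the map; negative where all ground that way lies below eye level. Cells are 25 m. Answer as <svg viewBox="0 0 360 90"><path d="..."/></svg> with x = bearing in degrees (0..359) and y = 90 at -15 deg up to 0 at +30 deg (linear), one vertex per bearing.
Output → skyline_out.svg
<svg viewBox="0 0 360 90"><path d="M0 47l15 3 15 3 15 2 15-1 15 1 15 1 15 1 15 0 15 1 15-1 15-2 15 2 15 4 15 0 15-7 15-10 15-7 15-5 15-1 15 1 15 2 15 4 15 5"/></svg>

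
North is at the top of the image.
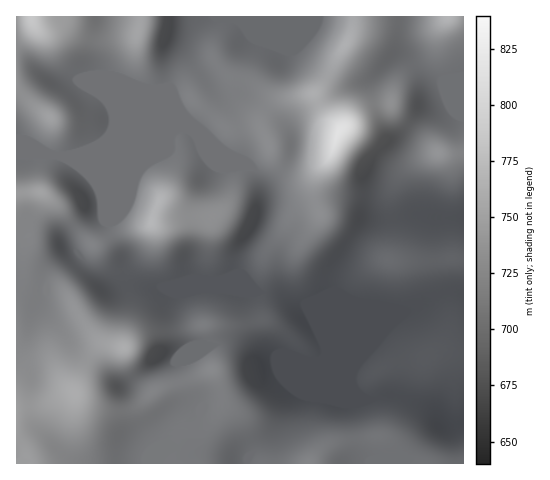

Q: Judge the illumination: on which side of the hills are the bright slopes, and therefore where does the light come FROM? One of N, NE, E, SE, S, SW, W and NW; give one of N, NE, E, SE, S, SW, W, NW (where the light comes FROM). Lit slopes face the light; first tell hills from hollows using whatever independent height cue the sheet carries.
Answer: W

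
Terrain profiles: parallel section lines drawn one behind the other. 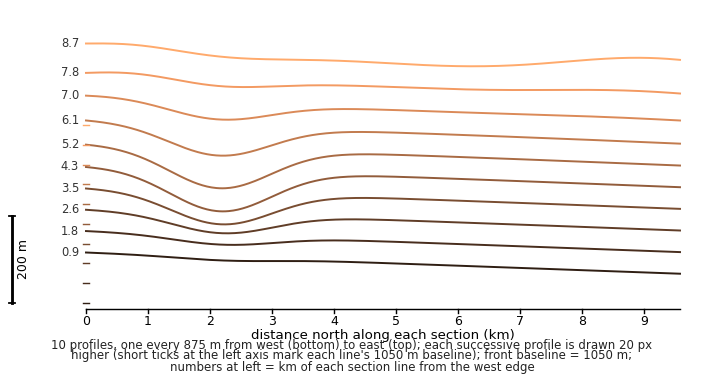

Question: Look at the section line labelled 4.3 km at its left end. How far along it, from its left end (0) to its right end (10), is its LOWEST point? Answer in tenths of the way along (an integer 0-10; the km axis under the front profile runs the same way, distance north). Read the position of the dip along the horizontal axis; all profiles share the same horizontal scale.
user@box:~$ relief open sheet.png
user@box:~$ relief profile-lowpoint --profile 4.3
2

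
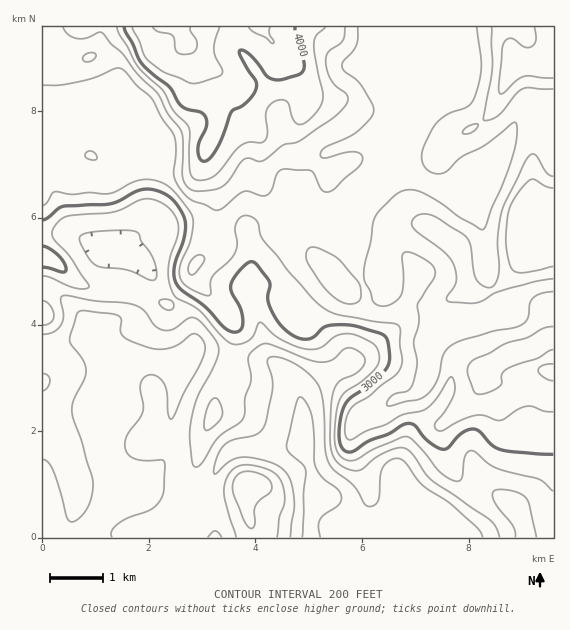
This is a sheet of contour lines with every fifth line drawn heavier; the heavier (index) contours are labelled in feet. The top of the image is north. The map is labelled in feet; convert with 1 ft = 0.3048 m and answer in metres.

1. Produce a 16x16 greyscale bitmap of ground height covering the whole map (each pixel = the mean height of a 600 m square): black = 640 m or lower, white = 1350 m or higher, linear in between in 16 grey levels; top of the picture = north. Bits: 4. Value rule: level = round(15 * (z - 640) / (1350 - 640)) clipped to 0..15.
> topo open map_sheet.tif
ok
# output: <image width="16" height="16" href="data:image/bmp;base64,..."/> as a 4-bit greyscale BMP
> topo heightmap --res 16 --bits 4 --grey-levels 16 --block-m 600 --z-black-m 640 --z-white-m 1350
<image width="16" height="16" href="data:image/bmp;base64,Qk32AAAAAAAAAHYAAAAoAAAAEAAAABAAAAABAAQAAAAAAIAAAAATCwAAEwsAABAAAAAAAAAAAAAAABEREQAiIiIAMzMzAERERABVVVUAZmZmAHd3dwCIiIgAmZmZAKqqqgC7u7sAzMzMAN3d3QDu7u4A////ACIiIkMSERI0IiIjUwEhNDQiIjIhFDNVVjIiNCEWdnZ3MiIkMRV4eIgyIiMyM1iIiDIjNVVlaJmIQzRWVniImplUM3dniJiaq0MzaHiImam7ZlV5iIiJiKyIiKuZiIiImoiIrLqYiJmJeInMy7mIiamZnO3MuYiIu5q+/d25iIi7"/>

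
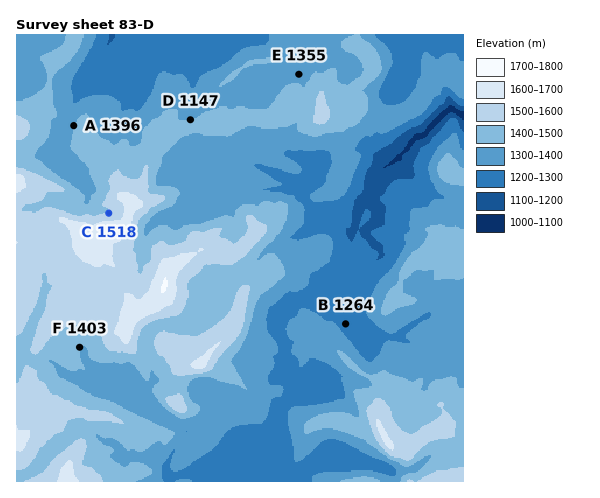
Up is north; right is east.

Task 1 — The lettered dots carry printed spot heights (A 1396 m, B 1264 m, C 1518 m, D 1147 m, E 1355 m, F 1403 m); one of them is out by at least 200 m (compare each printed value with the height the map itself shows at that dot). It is D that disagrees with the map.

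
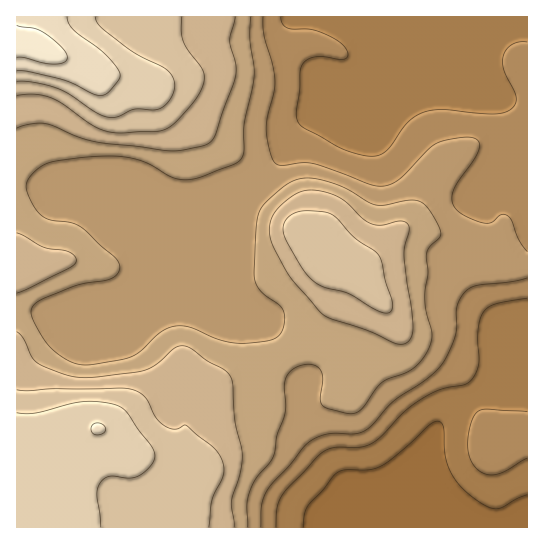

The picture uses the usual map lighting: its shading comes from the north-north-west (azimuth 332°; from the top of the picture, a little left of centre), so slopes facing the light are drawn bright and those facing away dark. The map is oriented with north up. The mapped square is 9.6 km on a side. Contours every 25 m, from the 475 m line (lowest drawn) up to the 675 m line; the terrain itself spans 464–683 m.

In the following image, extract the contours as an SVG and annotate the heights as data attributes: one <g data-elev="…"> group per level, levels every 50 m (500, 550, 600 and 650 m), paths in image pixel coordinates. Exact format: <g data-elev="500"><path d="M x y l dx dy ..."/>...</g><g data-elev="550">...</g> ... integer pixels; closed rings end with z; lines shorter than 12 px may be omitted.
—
<g data-elev="500"><path d="M276 527l1-18 4-12 6-9 32-33 7-5 7-2 25-1 12-3 12-8 23-25 16-12 20-10 22-4 6-3 6-7 3-9 0-35 2-12 3-7 5-5 7-3 32-6"/><path d="M527 412l-40-3-8 2-4 3-4 8-3 23 1 10 4 9 6 7 8 4 7 0 8-2 25-15"/><path d="M527 42l-8 0-7 3-6 5-3 7 1 13 12 28-1 7-5 5-7 3-9 1-49-4-20 2-10 4-8 7-16 22-6 7-7 4-9 0-15-3-13-5-36-20-6-5-2-5-1-7 4-21 0-19 3-8 6-4 8-2 27 2 3-2 1-4-3-6-6-5-17-9-12-4-17 0-7-2-4-4-1-6"/></g><g data-elev="550"><path d="M248 527l-1-21 1-11 7-16 14-16 5-8 3-20 8-24 0-29 5-10 5-4 8-3 8-1 6 2 4 4 1 5-2 23 2 7 6 4 25 5 9-5 20-27 29-12 8-7 7-9 4-9 2-10-7-33 0-11 3-18-2-19 3-7 10-9 2-4-2-8-8-13-6-8-8-5-10 0-22 5-8 0-8-3-24-14-18-7-20-3-14 3-12 8-17 16-6 9-2 12-1 53 6 12 18 14 4 6 1 14-2 6-4 5-12 5-31 2-18-4-27-12-15-1-14 6-20 19-10 6-14 3-34 5-16-5-18-14-16-25-2-7 1-5 3-6 6-3 30-13 41-9 7-7 0-7-5-7-33-30-11-5-20-2-9-5-10-13-5-16 1-5 4-6 13-10 11-4 26-3 30-2 20 2 18 6 22 13 14 3 16-3 37-15 4-4 2-5 0-28 10-48 0-11-4-27 1-22"/></g><g data-elev="600"><path d="M209 527l3-26 11-24 0-12-3-8-5-8-28-23-2-1-7 4-4 0-9-3-10-9-10-20-7-5-8-3-76 0-27 2-10-1"/><path d="M383 313l4 0 4-2 2-8-8-22-4-20-4-8-22-15-18-20-8-5-27-2-8 2-7 5-4 8 2 11 16 29 9 12 13 9 27 7 21 13z"/><path d="M17 95l18-1 16 4 12 6 30 21 16 7 12 1 34-1 11-3 11-8 17-19 6-11 4-10 0-7-2-5-14-19-5-9-2-10 1-14"/></g><g data-elev="650"><path d="M94 434l4 1 5-2 3-3-2-4-6-3-5 2-2 5z"/><path d="M17 71l12 1 34 8 34 15 6 0 7-4 10-13-2-8-16-19-28-21-5-7-2-6"/></g>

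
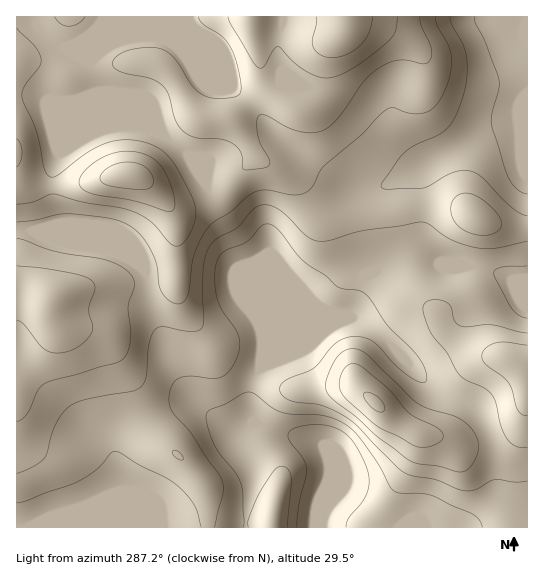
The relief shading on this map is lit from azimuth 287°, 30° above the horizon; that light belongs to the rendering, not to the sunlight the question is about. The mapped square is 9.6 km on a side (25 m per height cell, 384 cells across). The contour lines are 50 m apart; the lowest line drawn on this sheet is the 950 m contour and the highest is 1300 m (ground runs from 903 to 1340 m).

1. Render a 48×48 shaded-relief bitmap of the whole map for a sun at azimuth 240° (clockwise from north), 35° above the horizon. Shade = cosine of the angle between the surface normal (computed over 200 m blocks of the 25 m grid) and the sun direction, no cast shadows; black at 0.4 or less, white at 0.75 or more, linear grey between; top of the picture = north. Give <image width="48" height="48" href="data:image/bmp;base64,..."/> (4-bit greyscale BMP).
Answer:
<image width="48" height="48" href="data:image/bmp;base64,Qk32BAAAAAAAAHYAAAAoAAAAMAAAADAAAAABAAQAAAAAAIAEAAATCwAAEwsAABAAAAAAAAAAAAAAABEREQAiIiIAMzMzAERERABVVVUAZmZmAHd3dwCIiIgAmZmZAKqqqgC7u7sAzMzMAN3d3QDu7u4A////AIiHd3d3d3iJmHVXqUAFiamIiIiIiZqpiIiIiHd3d3iJmXVHmVEEeZmYiIiJmaqZiIiIiIh3d3iaqXRGmWEUeImamIiau6mYiIiIiIeIiImruWM1iWMUZ4mrqpqry6iIiIiIh3d4iaq7pzIleHQjV4nMzLu8y4eImIiHd3d4mqu6dBE1iHQiV4re7dy7uXZ4mXd3ZmZ4mqqnQQJGiGQiV4z//tyqmGZ5mXd2ZmZ4mql1IBRnh1M0aK7//tuYdlV5qndmZmeImYdjETV3d1VXiu///bl2ZUV6qnZmZniImIZTI1Z3d4iZvf//2nZEQzWLumZmZ4iIiHZDRXd3iru7zv/+lTIjNFeru2Zmd4iIiHVEZ4h4rMy7z//qUQEkVnm8u2ZneIiIh2VWiZh4rLqqzu2VEAFHiZq8umd4iIiIh1VnmZh4mpiIrMlRABR5qqu8uniJiIiIdlV4mZdmeId4q6cwADebu7u7qYmZmIiIZEZ4mYdVZ3d4mpUQA3m7uquqh5qpiHiHVEaImYZUZ3d4mYQRNpu7qZmXZaqph3d2Q1eJmHVEZ3d3iHQ0abu5iIdlM6updmZlRFiZh1Q0Z3d3d3Znmrqod3ZUIqqoZmZURWmpdTM1d3d3d3eau6mYd3ZUM6qXZVVVVoqoUyJGd3d3iJmrupmHd3ZURaqXZVVmZoqnQhNnd3d4mqmqmYh2ZmZUZ5mGVVVVZoqWMRR3d3eJupiIiIdmZmVFd4dlRERVVoqWIBR3d3ibqYiIiIdmZmZmeGVERERVZ5qWISV4d4m7qYiIiIdnd4iImVREVWZneJumMjZ4iJvLmIiIiYh4mqqpmVVWd3d3ebynM0eHeKzLmIiImYiJvMupiGd3d3d4isynQ1d2aL3KmIiIiIiazMqXd4iIiIiZvNymRGdlacy5iIiIiIibzLhkRZmImqu83duFNGdlesyph3d3iIiauoYyI5iJq8zM3LljNXh2isuYdmZ3d3eKqGMRI3d5vMzMu5UxNoh3irmHZmZ3d3eIh1MRNGVoq7u6mFIBR4mIiZh2Zmd3d3d4dkMjRVRWiZmHZBACZ4mIiHZmd3d3d3Z3dlREVkRGeIdlMQAVeImZhlVnd3d3d3d3dmVVZzM2d4dkMRJXiZmZdVaJh3d3d3d3d2ZWZzJHd3dlRFaKqZqYZXmph3d3eIiHdmZmdzNXd3d3d3irqZmGV6uph2Z3iIiHZmZmdzRnd3d3d3m7mHdlabuodmZneIiHZVZmd0V3d3d3d4m6dmZWirmHdmZmeIiGVVZmd1Z4iIiIiIqoVWZ5qph3d2ZmeJmGVFVmd2eIiHiIiZqWVneLuYd4iHZmeJmGREVmd3eIh3iJmZl1Z3icqHiZmYdmeamGQzRWd2Z3d3iIiIdmd3i8p3mrqYdmeJl1MjRWd2Z3d3eId3Znd3nMl4q7uodmeIhjISRWd2Z3iHd3d3d3d4vch4mqqYdlZ3ZCASRnd2d4iHd3d3d3eK3bhnmqqYdVVVQgATVnd3eIiHd3d3d3iszKdWiaqoZUVUMQEkZ3dw=="/>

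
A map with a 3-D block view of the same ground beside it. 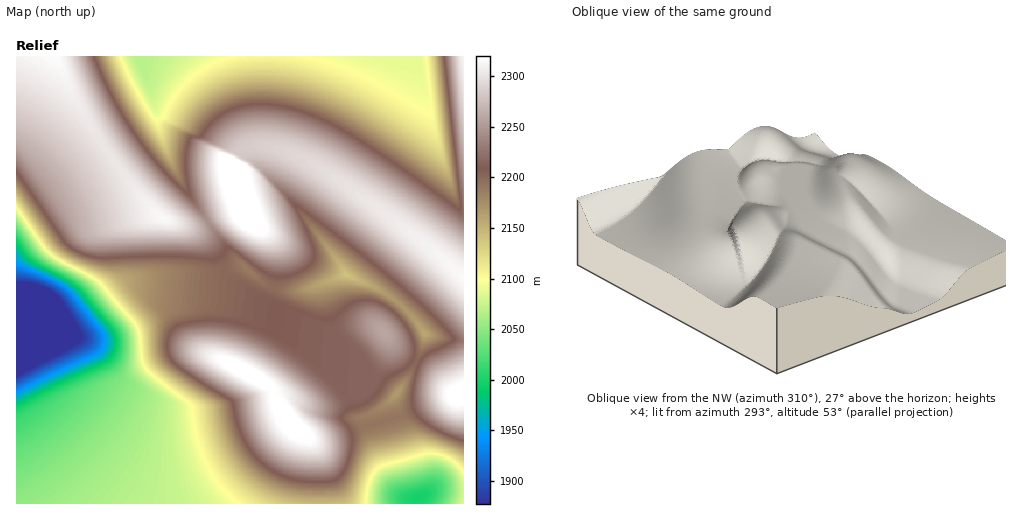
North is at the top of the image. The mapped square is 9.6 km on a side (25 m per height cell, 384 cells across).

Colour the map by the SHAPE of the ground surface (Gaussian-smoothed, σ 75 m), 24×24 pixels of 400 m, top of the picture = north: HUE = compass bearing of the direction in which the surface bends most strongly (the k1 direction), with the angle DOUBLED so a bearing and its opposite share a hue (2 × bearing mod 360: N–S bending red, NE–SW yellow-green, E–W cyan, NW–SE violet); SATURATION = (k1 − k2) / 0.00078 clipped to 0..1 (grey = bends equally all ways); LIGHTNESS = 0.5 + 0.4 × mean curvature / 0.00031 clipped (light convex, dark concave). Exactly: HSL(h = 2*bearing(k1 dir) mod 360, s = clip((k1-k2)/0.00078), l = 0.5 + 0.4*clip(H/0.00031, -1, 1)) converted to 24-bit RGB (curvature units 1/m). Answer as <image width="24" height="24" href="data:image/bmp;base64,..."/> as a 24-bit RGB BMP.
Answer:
<image width="24" height="24" href="data:image/bmp;base64,Qk32BgAAAAAAADYAAAAoAAAAGAAAABgAAAABABgAAAAAAMAGAAATCwAAEwsAAAAAAAAAAAAAgn+Dgn+Dgn+Cgn+Cgn+BgX+BgX+BgX2AgXmAgXN+g2p5hWFviVtijmNbknhdjodgho5ghdNyZrdWSEcwLiUXJzkXHDEdgGFDg36Dg3+Dg3+Cg3+Cgn+Bgn+BgX6BgXuBgXaBgmyBhWJ+ilt4klxwm2donYZ3l5N/k7mIldOQhHRfVSlNc2dYZHxbHTExTlkzg36Eg36Dg36Cg3+Cg3+Bgn+Bgn2BgXqBf3KCf2aDhVyHkFyJm2qKoomQqKKfo6+yxeTOnL2+gz2Wg0WOhoGNgmmARCpHUW8/hH6EhH6Dg36Cg36Cg36Bgn6Bgn2Cf3iCe26CeGKEe1uJi2KTnIKboqyiqMG7xeXg0Ofnm3HHlCPBn368n4e0lDejlEaZhrOGp4Koh36HhH6Cg36Bg36Bg36BgnyCfXaBdmuBcF5+b1uBf2uQm5Cbp7ufpt6wW9xnlGAqUxYdcVcibWy6qWnJqCHIsIy/y93PzpfTxpXQpoWxj3+ShX6Cg36AgXZ7dUZIWSogSi4XSEYXOVUXT44pl9V9odGHcXTHgme+lzq7xpDGJaEwDhZVqkzIxMTU0d3eeJBsqYmvupTMwJjWt5HMr2ywgCxJbycyf0VKimxth6GhlcjKuPTuvvjolcvNlVCEcixTf2l4ioCEzXyLBiktOYefydvPvJ/DOGkqUng9b4JalnGMsVGdwCSV1EDBw3nQrp/Tucnj1e320PX7uejpfJylfD9QbCxCf2dwgH9/fmZ1sEtQur6QAGlnlLybn3ujcn1pWnZFSWgtOjYXKxcOXzcpkWdaka+6udni1+/0wOHlibGoj19ZdS80cjVBf3B0gH9/f2p1eUFlnryUx+PLBHKaV1IlSjUTfnt5gHd4cjxRVB4qVz0rXXAzTKEyPNE+T9FXeKNDing5ek8scTosfFFRgXt8gI2ReH6hfFOmj5rAxuXXv+LOMwArVzsrfYBWRWYxUzQuWiI4fEVbj3h3jrejlta5fMeYcolXen1KfnRNgHFggXx5gZOUhri7epe3c16cbn6upNPRr9y2MwATZCVKeoeDfaOSUjgsIxUQOTYcWHY3V7pXiNilh8CigIh+g4J+goF/goF/gIqGfaurnVc3hH0gL0ETLWklT65shFcSMwMAcThFfIqHgKWYh7ulsBymmECHjH1oXbdZQ9tGQK0rUWwqXW8yaXQ8dHdDdodOYaNRLgUJqYssprBge6qRTcSdLQYUaDYtf3BzfpCMgqmeiL2rjcWvuDK2voXPxsLd1ejqo8zPgnOYe4ZicHtTa3VIW6BHVcBwLwQat7ZHltKapdvImtjaaA2Dai5egHmDf5eShK+kir+wjcSziryrf2B3h6qQrNrAt9fZrpXLspfUrJXSn5DKr8newenwaQCAi1TNz+3ly+7kns/FhC6MLgYlfIiIgZ+ahrSqi8G0jcO0irmrWmihfpmCkc6dktKgfIt9f4N9goCKiIOco9TXxe7tgAjFkQuWsdjAp9iolb2MpadcMwAnd4uRg6iiiLqwjMO3jMG0iLSog56WIAMwi8CSmdujfZqCfIJ8foN9foR9hrqXmNyzUKq3MwAunq2Jq8uTpMqNgMqIMwAkXF6XhLCqir62jMO5ir2zhq6kgpeRhHh9IgAzmdmeg7aJfIJ9fIJ9fYN9gquLmd6tg8CXLQAzi0+Tr7iaudCbvPHJMwAhakigg7e4isG7jMG5ibivhKWegI6KgnV2dER0IAAzk9KWfIiAfIJ/fYN/fpWCmNuliMqXXUiJIwAzj5io2PPwzP/nbgAldka6iLDAjb3Cjb27ibCqgpyXfYeCgG9xf2NoIAYtUhJ7gaWDfIOBfYOAfYaAjs2VkNWZeKF/HwUuJ1LAefrT22gAuDI3opS+kaC/kKy8ja2ziqWlhZKPhHh4f2lsfmBlfV5kGgAzu7NVfYaDfYOCfYOBgqqEmd2bf7aDe2R7FgYtPYs7g4FIiKCQnaWenJuplJqnjpmfiJOUioJ/hnFwg2Rnfl9jfmBkfGBqFAAzusp+fYKDfoODfomCmNWVi8yKco91aDtqMBZIYIp8YZN2bJpvhZp6kpeBkY+AjYV5iXlvhm1mg2NhgV9gf2JlfmdrdVZ5EAEyzNuWfoKDfoODh6uEodyYgK59clx3TB5WUkp2ZIdzYIpnZo5geZBiiY9kjIZkiHlihW9ggmhfgWVhgGVlgGpsf3ByVT9yDwUu3eqtfoGDf4WDoNCTmMyLc45yZD1sTyNdcIB8bYRzZ4VnbIZjd4dhgodghYBghHdhgnFigW5lgG5qgHBugHR0gHh5OypnHhFL6vXD"/>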